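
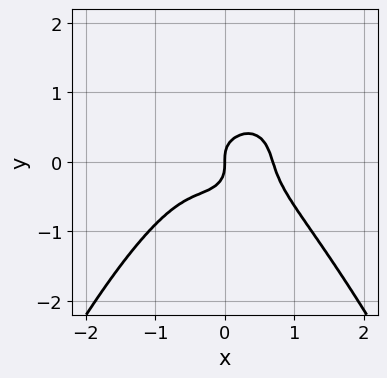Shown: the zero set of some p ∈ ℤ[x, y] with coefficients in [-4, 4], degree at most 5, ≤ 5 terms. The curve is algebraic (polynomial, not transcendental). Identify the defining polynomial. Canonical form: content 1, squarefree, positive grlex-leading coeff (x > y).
1. Degree: the shape is more complex than any degree-3 curve, so deg p = 4.
2. From the visible intercepts: it crosses the x-axis at the gridline x = 0; it crosses the y-axis at the gridline y = 0.
3. Together with the visible shape, these determine p as stated.

3*x^4 + 2*x^2*y + 3*y^3 - x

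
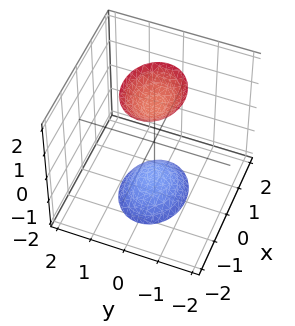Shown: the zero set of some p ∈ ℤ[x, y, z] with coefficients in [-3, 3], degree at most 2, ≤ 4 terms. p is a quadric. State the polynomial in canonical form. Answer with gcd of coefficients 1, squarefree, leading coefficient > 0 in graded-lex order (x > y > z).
2*x^2 + 3*y^2 - z^2 + 2

1. There are 2 components. Treating them together as one polynomial.
2. The degree is 2 — two sheets facing apart; a quadric.
3. Symmetries: it's symmetric under y → −y, forcing even powers of y; mirror symmetry x ↦ −x ⇒ only even powers of x; the z ↦ −z reflection is a symmetry, so z appears only in even powers.
4. Against the integer gridlines: it misses every integer gridline on the y-axis; it misses every integer gridline on the x-axis.
5. Solving for integer coefficients yields p as stated.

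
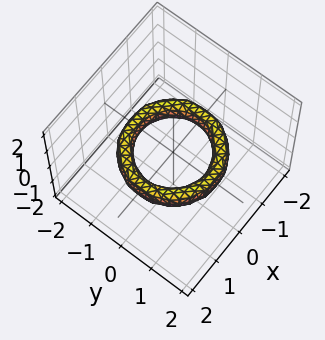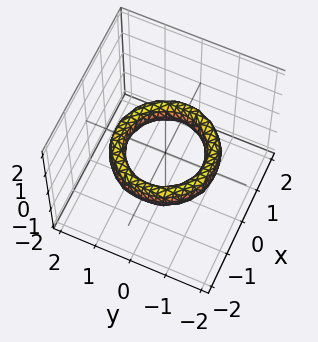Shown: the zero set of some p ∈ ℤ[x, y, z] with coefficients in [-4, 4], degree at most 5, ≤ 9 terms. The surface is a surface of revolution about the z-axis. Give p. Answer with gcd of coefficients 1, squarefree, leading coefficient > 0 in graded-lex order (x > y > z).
x^4 + 2*x^2*y^2 + y^4 - 3*x^2 - 3*y^2 + 2*z^2 + 2

The degree is 4 — the shape is more complex than any degree-3 surface.
Symmetry: the z-axis is an axis of rotation, so x and y enter only as x² + y².
From the axis intercepts and sections: it misses every integer gridline on the z-axis; among the integer gridlines, it crosses the x-axis at x ∈ {-1, 1}; a circular section at z = 0 has radius exactly 1; among the integer gridlines, it crosses the y-axis at y ∈ {-1, 1}.
Matching integer coefficients to the picture gives p.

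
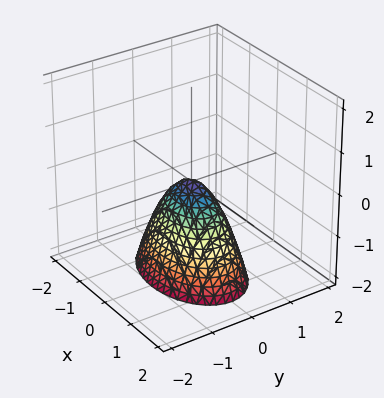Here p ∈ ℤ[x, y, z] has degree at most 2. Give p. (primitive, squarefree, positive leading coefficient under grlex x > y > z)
(a) deg p = 2. A paraboloid; a quadric.
(b) Symmetries: the y ↦ −y reflection is a symmetry, so y appears only in even powers; it's symmetric under x → −x, forcing even powers of x.
(c) Reading off the gridlines: it crosses the x-axis at the gridline x = 0; it meets the z-axis at z = 0 (among the integer gridlines); one y-axis crossing is at y = 0.
(d) These observations pin down the coefficients.

x^2 + 2*y^2 + z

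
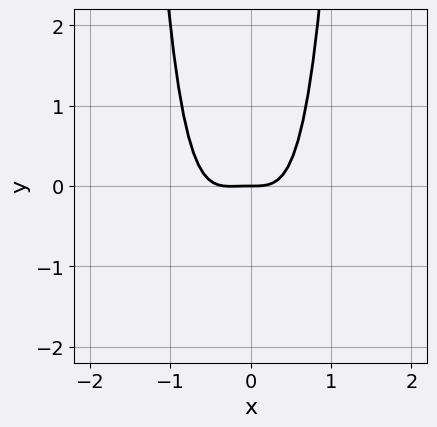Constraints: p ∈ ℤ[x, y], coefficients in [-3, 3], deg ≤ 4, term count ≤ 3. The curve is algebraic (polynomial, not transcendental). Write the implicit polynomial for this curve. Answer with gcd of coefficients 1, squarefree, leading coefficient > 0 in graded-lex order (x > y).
1. deg p = 4. No degree-3 curve has this shape.
2. Checking where it meets the axes: it crosses the x-axis at the gridline x = 0; it meets the y-axis at y = 0 (among the integer gridlines).
3. Fitting integer coefficients to these (and the overall shape) gives p.

3*x^4 + x^3 - y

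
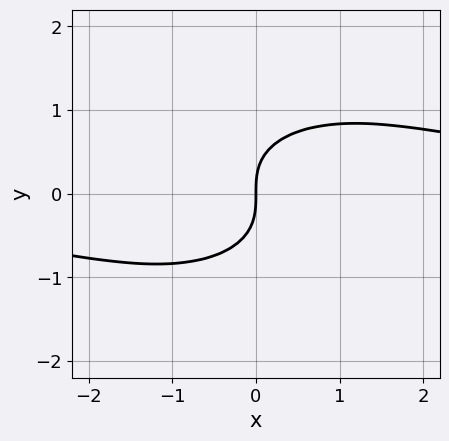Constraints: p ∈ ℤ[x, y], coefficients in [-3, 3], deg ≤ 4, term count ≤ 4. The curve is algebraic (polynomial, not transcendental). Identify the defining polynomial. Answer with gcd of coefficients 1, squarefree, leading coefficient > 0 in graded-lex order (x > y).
(a) deg p = 3. No degree-2 curve has this shape.
(b) Observable constraints: it crosses the y-axis at the gridline y = 0; it crosses the x-axis at the gridline x = 0.
(c) Putting this together gives p.

x^2*y + 2*y^3 - 2*x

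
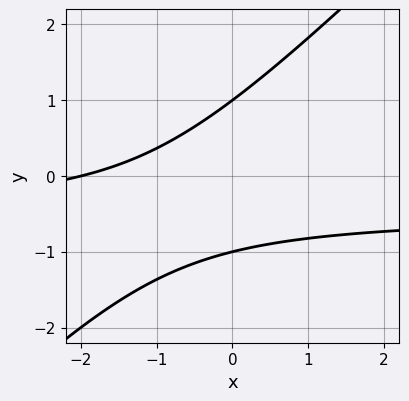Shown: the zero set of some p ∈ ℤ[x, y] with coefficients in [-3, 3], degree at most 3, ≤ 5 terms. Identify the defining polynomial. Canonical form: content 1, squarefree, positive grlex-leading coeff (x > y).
(a) Degree: a generic line meets the curve in up to 2 points, so deg p = 2.
(b) Reading off the gridlines: the y-axis gridline crossings are at y ∈ {-1, 1}; it meets the x-axis at x = -2 (among the integer gridlines).
(c) Assembling these constraints gives the stated polynomial.

2*x*y - 2*y^2 + x + 2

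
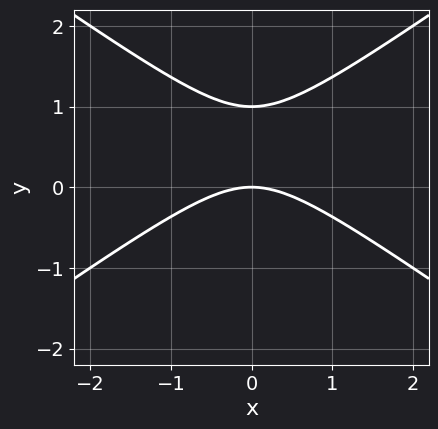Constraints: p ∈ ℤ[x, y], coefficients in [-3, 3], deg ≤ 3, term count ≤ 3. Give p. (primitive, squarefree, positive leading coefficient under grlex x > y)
(a) The degree is 2 — no degree-1 curve has this shape.
(b) Symmetries: mirror symmetry x ↦ −x ⇒ only even powers of x.
(c) From the visible intercepts: the y-axis gridline crossings are at y ∈ {0, 1}; it meets the x-axis at x = 0 (among the integer gridlines).
(d) The integer polynomial consistent with all of this is the stated p.

x^2 - 2*y^2 + 2*y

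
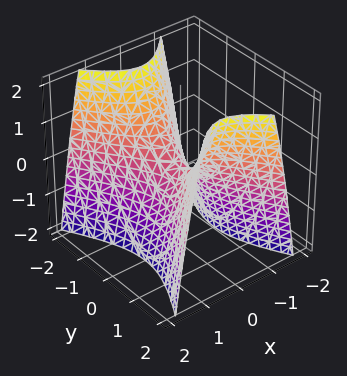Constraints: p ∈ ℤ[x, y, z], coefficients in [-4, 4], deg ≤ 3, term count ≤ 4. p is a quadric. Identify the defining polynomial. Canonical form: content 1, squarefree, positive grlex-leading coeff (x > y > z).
2*x^2 - y^2 + z

(a) deg p = 2. A hyperbolic paraboloid; a quadric.
(b) Symmetries: the x ↦ −x reflection is a symmetry, so x appears only in even powers; mirror symmetry y ↦ −y ⇒ only even powers of y.
(c) From the visible intercepts: it crosses the z-axis at the gridline z = 0; it meets the x-axis at x = 0 (among the integer gridlines); it meets the y-axis at y = 0 (among the integer gridlines).
(d) Assembling these constraints gives the stated polynomial.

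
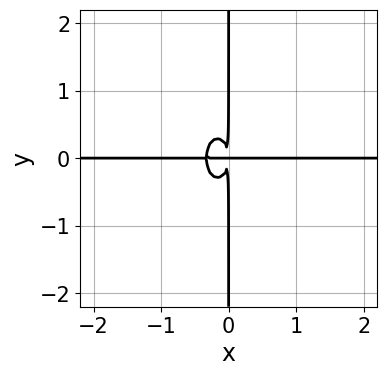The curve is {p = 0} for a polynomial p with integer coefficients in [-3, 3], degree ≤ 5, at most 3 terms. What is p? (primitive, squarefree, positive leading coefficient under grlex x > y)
The degree is 4 — no degree-3 curve has this shape.
From the visible intercepts: the visible x-axis segment lies entirely on the curve; the visible y-axis segment lies entirely on the curve.
The integer polynomial consistent with all of this is the stated p.

3*x^3*y + x*y^3 + x^2*y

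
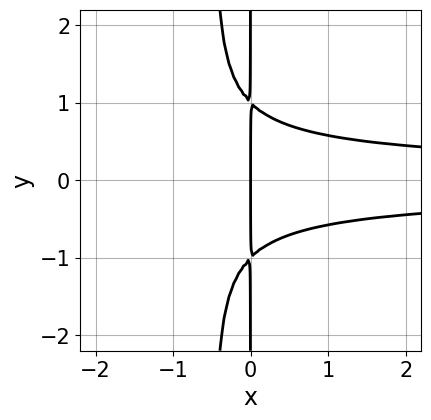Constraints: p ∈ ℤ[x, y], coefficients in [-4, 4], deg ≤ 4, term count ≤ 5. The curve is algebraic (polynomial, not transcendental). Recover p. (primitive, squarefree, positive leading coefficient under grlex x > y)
1. deg p = 4.
2. Symmetries: the y ↦ −y reflection is a symmetry, so y appears only in even powers.
3. Observable constraints: it crosses the x-axis at the gridline x = 0; the visible y-axis segment lies entirely on the curve.
4. The integer polynomial consistent with all of this is the stated p.

2*x^2*y^2 + x*y^2 - x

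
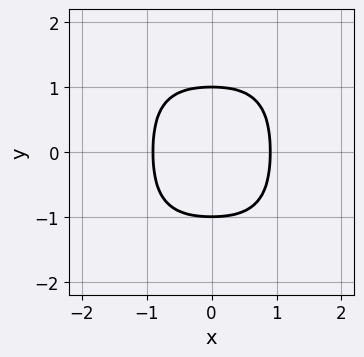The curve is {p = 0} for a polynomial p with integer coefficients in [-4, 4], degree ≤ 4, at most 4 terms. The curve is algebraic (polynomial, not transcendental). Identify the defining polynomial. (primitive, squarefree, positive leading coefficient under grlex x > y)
(a) Degree: a generic line meets the curve in up to 4 points, so deg p = 4.
(b) Symmetries: the x ↦ −x reflection is a symmetry, so x appears only in even powers; it's symmetric under y → −y, forcing even powers of y.
(c) Observable constraints: the y-axis gridline crossings are at y ∈ {-1, 1}.
(d) These observations pin down the coefficients.

3*x^4 + 2*x^2*y^2 + 2*y^4 - 2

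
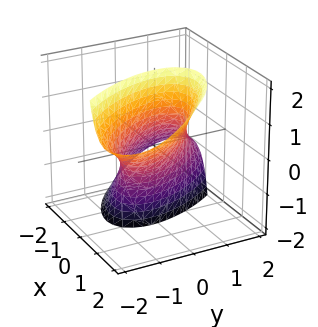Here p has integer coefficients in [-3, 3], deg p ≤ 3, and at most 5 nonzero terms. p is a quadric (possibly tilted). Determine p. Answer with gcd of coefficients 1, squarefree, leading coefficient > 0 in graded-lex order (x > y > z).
The degree is 2 — a generic line meets the surface in up to 2 points.
Observable constraints: the y-axis gridline crossings are at y ∈ {-1, 1}; it misses every integer gridline on the z-axis.
The integer polynomial consistent with all of this is the stated p.

3*x^2 + 3*x*y - 3*x*z + 2*y^2 - 2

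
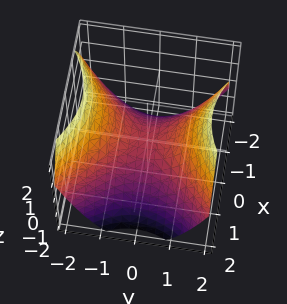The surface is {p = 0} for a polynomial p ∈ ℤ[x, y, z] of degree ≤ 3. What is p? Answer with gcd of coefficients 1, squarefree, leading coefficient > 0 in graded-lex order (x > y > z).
1. deg p = 2.
2. Symmetries: the y ↦ −y reflection is a symmetry, so y appears only in even powers; mirror symmetry x ↦ −x ⇒ only even powers of x.
3. From the visible intercepts: it meets the z-axis at z = 0 (among the integer gridlines); it crosses the y-axis at the gridline y = 0; one x-axis crossing is at x = 0.
4. These observations pin down the coefficients.

2*x^2 - 2*y^2 + 3*z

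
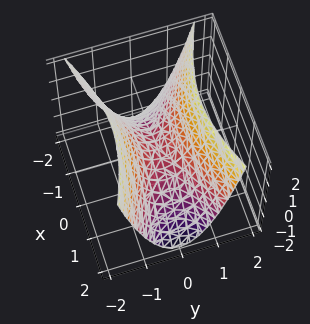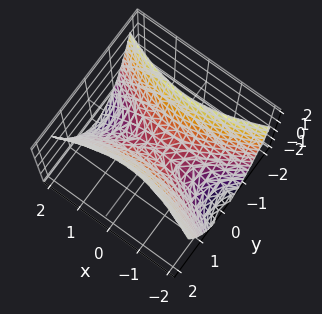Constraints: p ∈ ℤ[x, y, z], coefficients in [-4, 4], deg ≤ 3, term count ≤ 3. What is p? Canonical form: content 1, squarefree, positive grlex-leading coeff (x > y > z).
(a) Degree: a hyperbolic paraboloid; a quadric, so deg p = 2.
(b) Symmetries: the x ↦ −x reflection is a symmetry, so x appears only in even powers; the y ↦ −y reflection is a symmetry, so y appears only in even powers.
(c) Against the integer gridlines: it crosses the z-axis at the gridline z = 0; one x-axis crossing is at x = 0; one y-axis crossing is at y = 0.
(d) The integer polynomial consistent with all of this is the stated p.

x^2 - 3*y^2 + 2*z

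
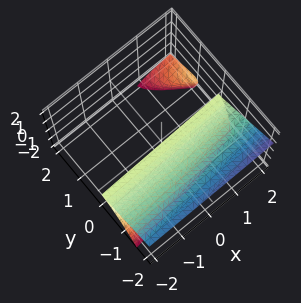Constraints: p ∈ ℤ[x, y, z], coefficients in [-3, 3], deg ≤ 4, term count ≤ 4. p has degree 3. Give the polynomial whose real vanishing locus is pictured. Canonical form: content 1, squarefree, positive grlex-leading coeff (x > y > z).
x*z^2 - 2*y^3 - 3*y^2*z - 3*z^2

I count 2 distinct pieces. Treating them together as one polynomial.
deg p = 3. No degree-2 surface has this shape.
From the visible intercepts: it meets the z-axis at z = 0 (among the integer gridlines); every point of the x-axis in the box is on the surface.
The integer polynomial consistent with all of this is the stated p.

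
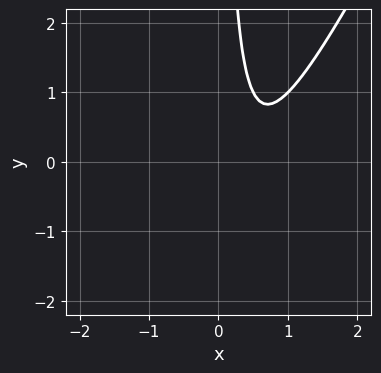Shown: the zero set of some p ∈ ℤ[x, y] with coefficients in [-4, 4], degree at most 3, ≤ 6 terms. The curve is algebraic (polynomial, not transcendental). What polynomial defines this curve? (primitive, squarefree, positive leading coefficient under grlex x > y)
2*x^2 - x*y - 2*x + 1

(a) deg p = 2.
(b) From the visible intercepts: no x-intercept at any integer in the box; the curve avoids every integer y-axis point in the box.
(c) Fitting integer coefficients to these (and the overall shape) gives p.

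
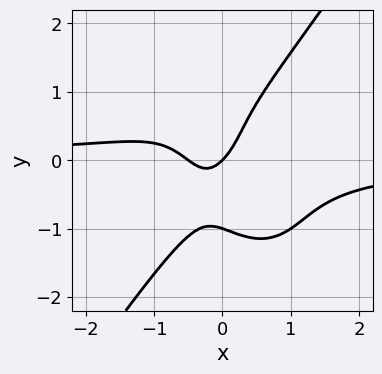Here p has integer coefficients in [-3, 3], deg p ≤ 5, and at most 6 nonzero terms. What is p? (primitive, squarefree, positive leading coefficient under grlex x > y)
(a) The degree is 4 — no degree-3 curve has this shape.
(b) From the axis intercepts and sections: it meets the x-axis at x = 0 (among the integer gridlines); the y-axis gridline crossings are at y ∈ {-1, 0}.
(c) These observations pin down the coefficients.

3*x^3*y - y^4 + 2*x^2 + x - y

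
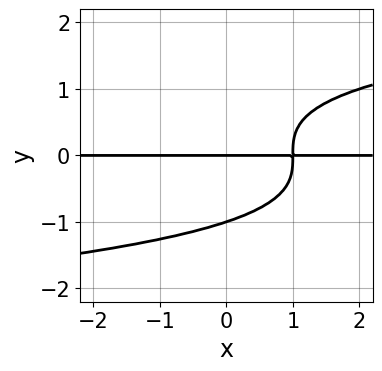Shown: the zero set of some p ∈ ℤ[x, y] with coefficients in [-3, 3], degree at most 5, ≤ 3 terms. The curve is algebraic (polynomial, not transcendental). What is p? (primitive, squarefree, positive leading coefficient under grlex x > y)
y^4 - x*y + y

1. Degree: the shape is more complex than any degree-3 curve, so deg p = 4.
2. From the axis intercepts and sections: the visible x-axis segment lies entirely on the curve; among the integer gridlines, it crosses the y-axis at y ∈ {-1, 0}.
3. These observations pin down the coefficients.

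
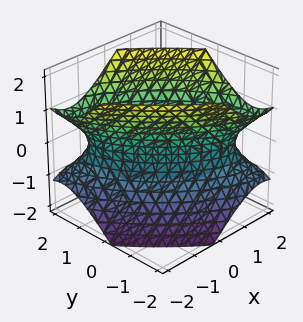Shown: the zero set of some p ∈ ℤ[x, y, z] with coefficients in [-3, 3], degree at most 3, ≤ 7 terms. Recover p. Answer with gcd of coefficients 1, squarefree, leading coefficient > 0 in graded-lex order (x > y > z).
2*x^2 + 3*x*y + 2*y^2 - 2*z^2 - 2

Degree: no degree-1 surface has this shape, so deg p = 2.
Against the integer gridlines: among the integer gridlines, it crosses the y-axis at y ∈ {-1, 1}; the x-axis gridline crossings are at x ∈ {-1, 1}; the surface avoids every integer z-axis point in the box.
Assembling these constraints gives the stated polynomial.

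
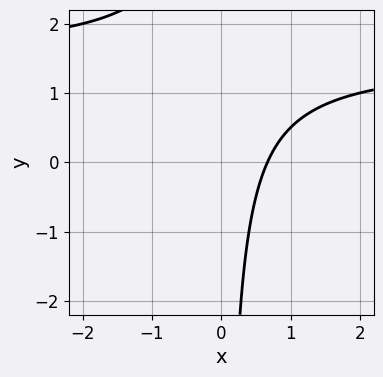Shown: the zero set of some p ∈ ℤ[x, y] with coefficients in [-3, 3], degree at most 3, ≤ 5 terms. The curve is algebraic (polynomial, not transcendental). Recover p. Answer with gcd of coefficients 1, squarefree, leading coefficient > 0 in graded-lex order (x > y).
2*x*y - 3*x + 2

The degree is 2 — a generic line meets the curve in up to 2 points.
From the axis intercepts and sections: it misses every integer gridline on the y-axis.
Together with the visible shape, these determine p as stated.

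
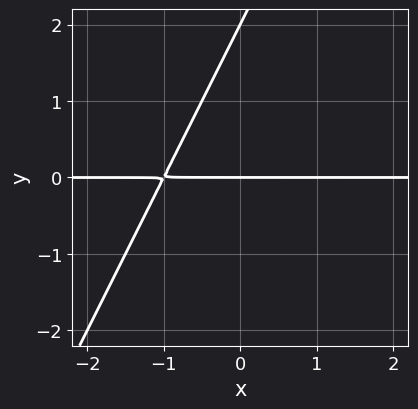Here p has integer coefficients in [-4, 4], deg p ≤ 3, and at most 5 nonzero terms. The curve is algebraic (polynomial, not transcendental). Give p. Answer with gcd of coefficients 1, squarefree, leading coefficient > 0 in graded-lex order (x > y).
2*x*y - y^2 + 2*y

The degree is 2 — the shape is more complex than any degree-1 curve.
Reading off the gridlines: every point of the x-axis in the box is on the curve; among the integer gridlines, it crosses the y-axis at y ∈ {0, 2}.
The integer polynomial consistent with all of this is the stated p.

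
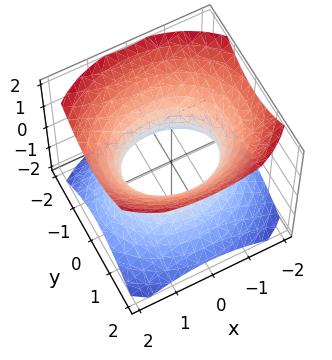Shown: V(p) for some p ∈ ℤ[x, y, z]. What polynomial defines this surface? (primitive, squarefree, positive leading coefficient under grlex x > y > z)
2*x^2 + 3*y^2 - 3*z^2 - 3

Degree: one connected sheet with a waist; a quadric, so deg p = 2.
Symmetries: mirror symmetry x ↦ −x ⇒ only even powers of x; the y ↦ −y reflection is a symmetry, so y appears only in even powers; the z ↦ −z reflection is a symmetry, so z appears only in even powers.
From the visible intercepts: the y-axis gridline crossings are at y ∈ {-1, 1}; no z-intercept at any integer in the box.
The integer polynomial consistent with all of this is the stated p.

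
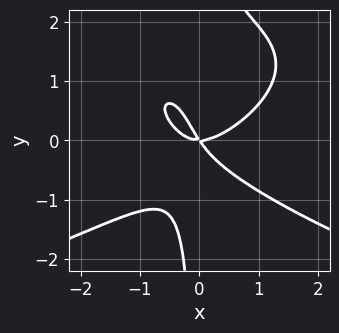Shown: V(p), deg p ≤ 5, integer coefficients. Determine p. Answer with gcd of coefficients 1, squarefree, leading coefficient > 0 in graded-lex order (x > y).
3*x*y^3 + 3*x^3 - 3*x*y^2 - 3*x*y - 2*y^2

First, degree: no degree-3 curve has this shape, so deg p = 4.
Next, from the axis intercepts and sections: it meets the x-axis at x = 0 (among the integer gridlines); it crosses the y-axis at the gridline y = 0.
Finally, matching integer coefficients to the picture gives p.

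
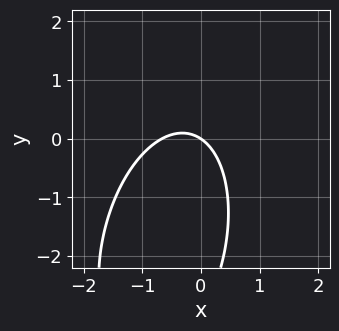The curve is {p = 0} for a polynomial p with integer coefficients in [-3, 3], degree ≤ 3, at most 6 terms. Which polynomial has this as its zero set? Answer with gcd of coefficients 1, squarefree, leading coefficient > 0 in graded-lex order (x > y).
Degree: no degree-1 curve has this shape, so deg p = 2.
Reading off the gridlines: it crosses the x-axis at the gridline x = 0; one y-axis crossing is at y = 0.
Matching integer coefficients to the picture gives p.

3*x^2 - x*y + y^2 + 2*x + 3*y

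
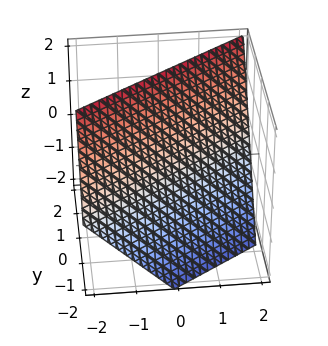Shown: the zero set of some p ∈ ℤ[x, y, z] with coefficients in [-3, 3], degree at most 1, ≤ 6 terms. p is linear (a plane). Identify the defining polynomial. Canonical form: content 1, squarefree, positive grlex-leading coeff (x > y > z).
2*x - 3*y + 2*z - 2

1. The degree is 1 — the surface is flat (a plane).
2. Reading off the gridlines: it crosses the z-axis at the gridline z = 1; one x-axis crossing is at x = 1.
3. Matching integer coefficients to the picture gives p.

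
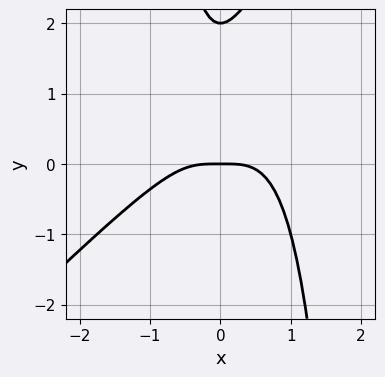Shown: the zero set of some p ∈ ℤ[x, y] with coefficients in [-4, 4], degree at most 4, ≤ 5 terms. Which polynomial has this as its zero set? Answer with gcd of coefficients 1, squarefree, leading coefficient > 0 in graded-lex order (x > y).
(a) The degree is 4 — the shape is more complex than any degree-3 curve.
(b) Observable constraints: among the integer gridlines, it crosses the y-axis at y ∈ {0, 2}; it meets the x-axis at x = 0 (among the integer gridlines).
(c) Assembling these constraints gives the stated polynomial.

3*x^4 - 3*x^3*y + 3*x^2*y - y^2 + 2*y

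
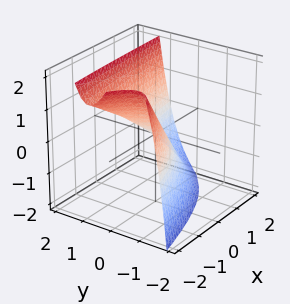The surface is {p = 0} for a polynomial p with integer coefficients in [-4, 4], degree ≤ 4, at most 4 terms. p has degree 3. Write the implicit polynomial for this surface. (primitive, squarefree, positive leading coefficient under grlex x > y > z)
3*y^3 + 2*x*y - 3*x - 3*z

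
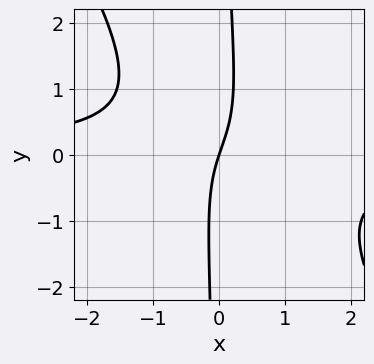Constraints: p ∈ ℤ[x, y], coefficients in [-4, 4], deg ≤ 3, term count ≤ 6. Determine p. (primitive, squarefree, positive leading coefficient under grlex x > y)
(a) deg p = 3. A generic line meets the curve in up to 3 points.
(b) Checking where it meets the axes: one y-axis crossing is at y = 0; it crosses the x-axis at the gridline x = 0.
(c) Matching integer coefficients to the picture gives p.

3*x^2*y + 2*x*y^2 - x*y + 3*x - y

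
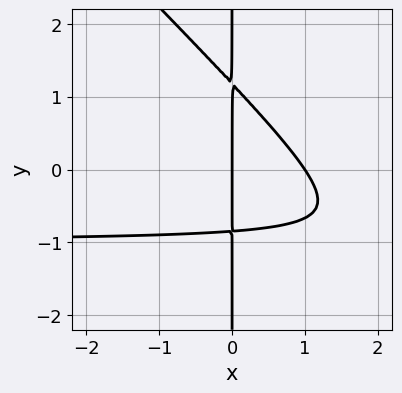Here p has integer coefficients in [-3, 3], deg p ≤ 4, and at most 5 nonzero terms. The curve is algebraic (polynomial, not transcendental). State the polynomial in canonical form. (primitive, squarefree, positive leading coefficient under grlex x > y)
3*x^2*y + 3*x*y^2 + 3*x^2 - x*y - 3*x

The degree is 3 — no degree-2 curve has this shape.
Reading off the gridlines: the x-axis gridline crossings are at x ∈ {0, 1}; the visible y-axis segment lies entirely on the curve.
Matching integer coefficients to the picture gives p.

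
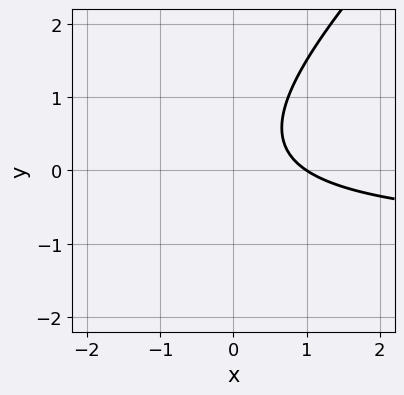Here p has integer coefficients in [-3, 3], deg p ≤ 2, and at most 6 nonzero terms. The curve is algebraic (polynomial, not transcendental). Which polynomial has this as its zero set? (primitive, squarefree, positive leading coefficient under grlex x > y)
2*x*y - 2*y^2 + 2*x + y - 2

First, the degree is 2 — the shape is more complex than any degree-1 curve.
Next, from the visible intercepts: it meets the x-axis at x = 1 (among the integer gridlines); no y-intercept at any integer in the box.
Finally, assembling these constraints gives the stated polynomial.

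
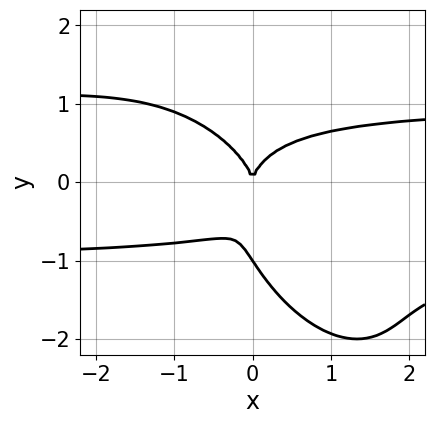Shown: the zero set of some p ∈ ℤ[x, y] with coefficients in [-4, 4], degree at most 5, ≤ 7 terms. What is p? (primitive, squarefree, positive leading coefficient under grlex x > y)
Degree: the shape is more complex than any degree-3 curve, so deg p = 4.
Reading off the gridlines: it crosses the x-axis at the gridline x = 0; among the integer gridlines, it crosses the y-axis at y ∈ {-1, 0}.
Putting this together gives p.

3*x^2*y^2 + 3*x*y^3 + 2*y^4 + 2*y^3 - 3*x^2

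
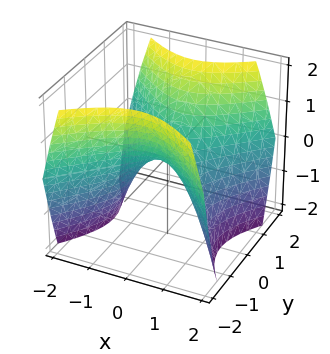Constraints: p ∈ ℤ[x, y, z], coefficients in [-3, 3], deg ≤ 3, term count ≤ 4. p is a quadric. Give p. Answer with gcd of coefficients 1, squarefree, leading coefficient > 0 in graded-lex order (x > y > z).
deg p = 2. A saddle surface; a quadric.
Symmetries: it's symmetric under y → −y, forcing even powers of y; mirror symmetry x ↦ −x ⇒ only even powers of x.
Observable constraints: it meets the z-axis at z = 0 (among the integer gridlines); it crosses the x-axis at the gridline x = 0; it meets the y-axis at y = 0 (among the integer gridlines).
Assembling these constraints gives the stated polynomial.

x^2 - y^2 + z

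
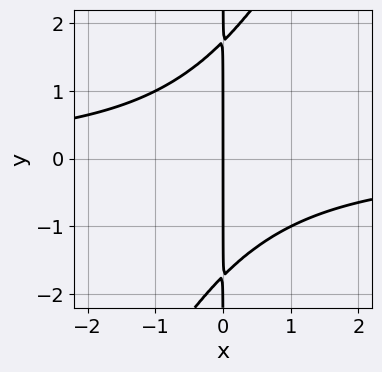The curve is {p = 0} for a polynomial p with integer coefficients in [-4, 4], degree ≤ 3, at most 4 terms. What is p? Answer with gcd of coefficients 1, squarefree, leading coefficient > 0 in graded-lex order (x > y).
1. deg p = 3. The shape is more complex than any degree-2 curve.
2. Checking where it meets the axes: it crosses the x-axis at the gridline x = 0; the visible y-axis segment lies entirely on the curve.
3. Matching integer coefficients to the picture gives p.

2*x^2*y - x*y^2 + 3*x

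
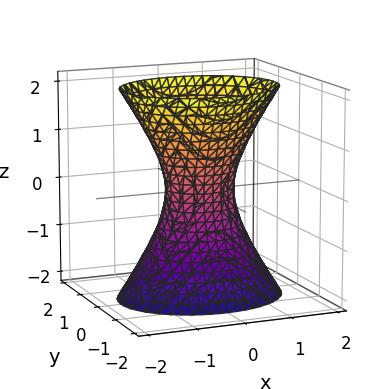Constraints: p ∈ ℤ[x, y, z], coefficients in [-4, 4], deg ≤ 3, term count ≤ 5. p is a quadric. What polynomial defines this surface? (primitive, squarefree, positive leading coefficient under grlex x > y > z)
2*x^2 + 3*y^2 - z^2 - 1

The degree is 2 — one connected sheet with a waist; a quadric.
Symmetries: it's symmetric under z → −z, forcing even powers of z; it's symmetric under y → −y, forcing even powers of y; the x ↦ −x reflection is a symmetry, so x appears only in even powers.
Checking where it meets the axes: it misses every integer gridline on the z-axis.
Solving for integer coefficients yields p as stated.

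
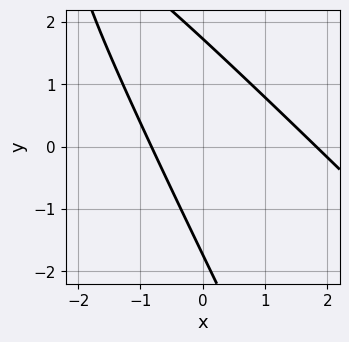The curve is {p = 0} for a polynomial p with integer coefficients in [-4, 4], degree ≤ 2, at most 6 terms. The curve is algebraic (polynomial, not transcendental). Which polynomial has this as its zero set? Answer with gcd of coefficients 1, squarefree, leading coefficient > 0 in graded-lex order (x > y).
(a) deg p = 2. The shape is more complex than any degree-1 curve.
(b) The integer polynomial consistent with all of this is the stated p.

2*x^2 + 3*x*y + y^2 - 2*x - 3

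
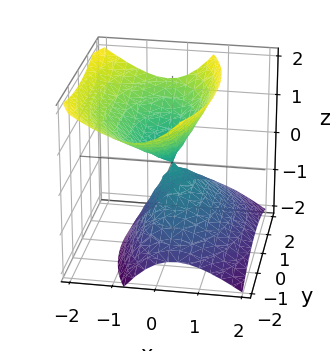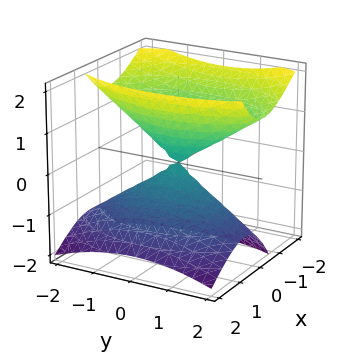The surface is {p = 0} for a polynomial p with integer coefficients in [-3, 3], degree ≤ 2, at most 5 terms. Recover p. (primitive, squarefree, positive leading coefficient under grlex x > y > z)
1. I count 2 distinct pieces. They look like related sheets of one shape, so recover p as a whole.
2. Degree: no degree-1 surface has this shape, so deg p = 2.
3. Against the integer gridlines: it crosses the z-axis at the gridline z = 0; one x-axis crossing is at x = 0; one y-axis crossing is at y = 0.
4. Fitting integer coefficients to these (and the overall shape) gives p.

3*x^2 + 2*x*z + y^2 - 2*z^2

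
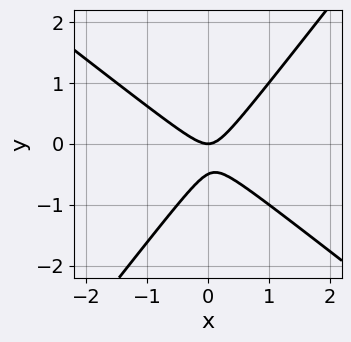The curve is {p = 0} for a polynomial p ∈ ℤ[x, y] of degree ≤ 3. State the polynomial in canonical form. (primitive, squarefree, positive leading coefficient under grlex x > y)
2*x^2 + x*y - 2*y^2 - y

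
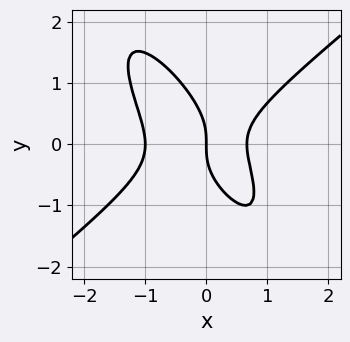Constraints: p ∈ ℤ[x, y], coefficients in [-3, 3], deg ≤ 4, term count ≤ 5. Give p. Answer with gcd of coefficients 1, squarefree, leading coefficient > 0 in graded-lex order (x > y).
3*x^3 - 3*x*y^2 - 2*y^3 + x^2 - 2*x

First, deg p = 3. No degree-2 curve has this shape.
Then, checking where it meets the axes: it meets the y-axis at y = 0 (among the integer gridlines); the x-axis gridline crossings are at x ∈ {-1, 0}.
Finally, matching integer coefficients to the picture gives p.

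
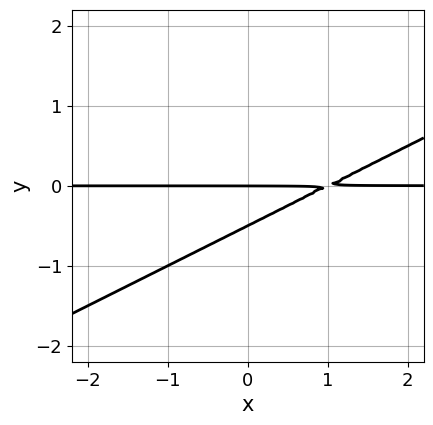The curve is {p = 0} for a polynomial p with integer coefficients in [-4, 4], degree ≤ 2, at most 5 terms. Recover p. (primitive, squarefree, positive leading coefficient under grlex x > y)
x*y - 2*y^2 - y

First, the degree is 2 — the shape is more complex than any degree-1 curve.
Then, checking where it meets the axes: the visible x-axis segment lies entirely on the curve; one y-axis crossing is at y = 0.
Finally, fitting integer coefficients to these (and the overall shape) gives p.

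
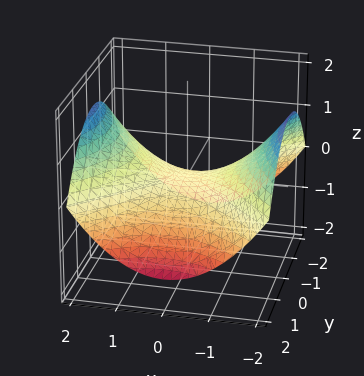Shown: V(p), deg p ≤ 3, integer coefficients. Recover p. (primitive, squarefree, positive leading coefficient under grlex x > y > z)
x^2 - y^2 - 3*z

1. Degree: a saddle surface; a quadric, so deg p = 2.
2. Symmetries: it's symmetric under x → −x, forcing even powers of x; the y ↦ −y reflection is a symmetry, so y appears only in even powers.
3. Checking where it meets the axes: it crosses the y-axis at the gridline y = 0; it crosses the x-axis at the gridline x = 0; it crosses the z-axis at the gridline z = 0.
4. Matching integer coefficients to the picture gives p.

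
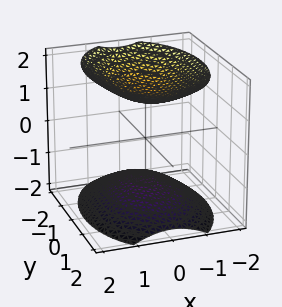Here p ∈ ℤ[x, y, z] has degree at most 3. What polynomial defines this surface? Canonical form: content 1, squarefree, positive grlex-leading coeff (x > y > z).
2*x^2 + y^2 - 2*z^2 + 3

1. There are 2 components. Treating them together as one polynomial.
2. deg p = 2. Two sheets facing apart; a quadric.
3. Symmetries: the z ↦ −z reflection is a symmetry, so z appears only in even powers; the x ↦ −x reflection is a symmetry, so x appears only in even powers; mirror symmetry y ↦ −y ⇒ only even powers of y.
4. From the axis intercepts and sections: it misses every integer gridline on the y-axis; it misses every integer gridline on the x-axis.
5. Matching integer coefficients to the picture gives p.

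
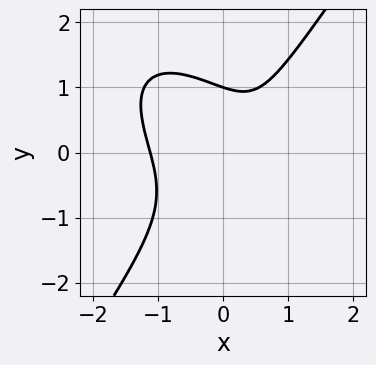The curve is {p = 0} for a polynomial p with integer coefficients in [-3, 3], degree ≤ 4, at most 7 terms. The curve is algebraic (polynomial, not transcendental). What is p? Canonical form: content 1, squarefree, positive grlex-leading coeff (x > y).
(a) Degree: no degree-2 curve has this shape, so deg p = 3.
(b) From the axis intercepts and sections: it meets the y-axis at y = 1 (among the integer gridlines).
(c) Matching integer coefficients to the picture gives p.

3*x^3 + 2*x^2*y - 2*y^3 - 2*x + 2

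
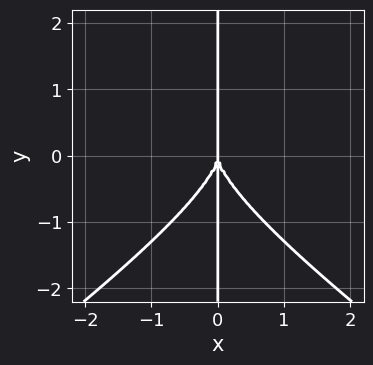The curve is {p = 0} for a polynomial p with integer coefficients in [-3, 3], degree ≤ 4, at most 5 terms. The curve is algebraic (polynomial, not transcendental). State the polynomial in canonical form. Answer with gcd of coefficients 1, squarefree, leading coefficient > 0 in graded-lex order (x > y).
x^3*y - 2*x*y^3 - 3*x^3

(a) The degree is 4 — no degree-3 curve has this shape.
(b) From the visible intercepts: every point of the y-axis in the box is on the curve; it crosses the x-axis at the gridline x = 0.
(c) These observations pin down the coefficients.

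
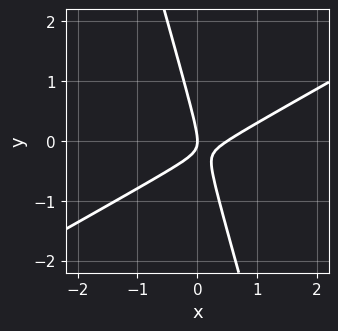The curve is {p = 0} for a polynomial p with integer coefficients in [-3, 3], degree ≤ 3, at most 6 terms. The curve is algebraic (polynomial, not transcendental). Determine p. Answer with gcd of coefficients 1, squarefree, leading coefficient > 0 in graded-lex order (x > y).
1. deg p = 2. The shape is more complex than any degree-1 curve.
2. Against the integer gridlines: it crosses the x-axis at the gridline x = 0; one y-axis crossing is at y = 0.
3. Matching integer coefficients to the picture gives p.

2*x^2 - 3*x*y - y^2 - x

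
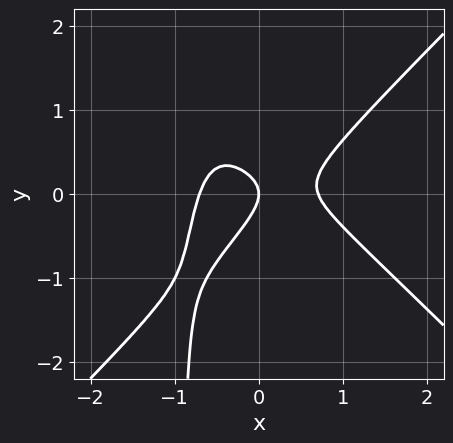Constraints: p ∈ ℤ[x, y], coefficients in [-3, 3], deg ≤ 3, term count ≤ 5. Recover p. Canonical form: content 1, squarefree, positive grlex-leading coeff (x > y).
1. deg p = 3. No degree-2 curve has this shape.
2. From the axis intercepts and sections: it meets the x-axis at x = 0 (among the integer gridlines); it crosses the y-axis at the gridline y = 0.
3. Assembling these constraints gives the stated polynomial.

2*x^3 - 2*x*y^2 + x*y - 2*y^2 - x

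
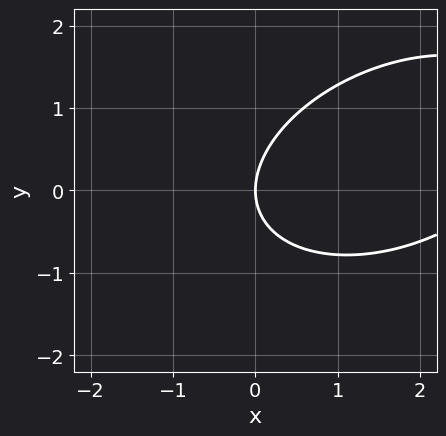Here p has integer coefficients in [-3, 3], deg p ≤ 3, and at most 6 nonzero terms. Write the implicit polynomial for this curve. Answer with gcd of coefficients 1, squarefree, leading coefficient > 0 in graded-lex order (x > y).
Degree: a generic line meets the curve in up to 2 points, so deg p = 2.
Checking where it meets the axes: it crosses the x-axis at the gridline x = 0; one y-axis crossing is at y = 0.
Putting this together gives p.

x^2 - x*y + 2*y^2 - 3*x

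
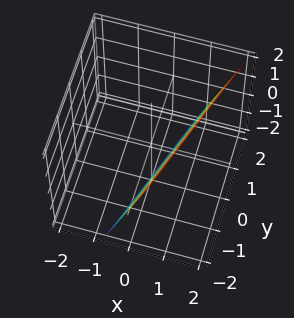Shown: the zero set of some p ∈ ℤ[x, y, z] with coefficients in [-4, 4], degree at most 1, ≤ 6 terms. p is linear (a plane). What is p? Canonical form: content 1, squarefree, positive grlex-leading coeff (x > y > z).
3*x - y - z - 2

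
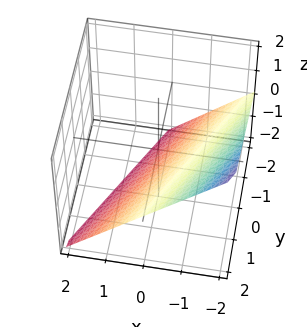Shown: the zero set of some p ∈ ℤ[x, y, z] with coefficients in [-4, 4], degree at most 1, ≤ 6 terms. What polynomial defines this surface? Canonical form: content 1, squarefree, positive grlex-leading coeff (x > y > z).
First, the degree is 1 — every cross-section is a straight line — this is a plane.
Then, from the visible intercepts: one z-axis crossing is at z = -1; one x-axis crossing is at x = -1.
Finally, matching integer coefficients to the picture gives p. Check: (0, 2, 0) on the y-axis lies on the surface, and p(0, 2, 0) = 0. ✓

2*x - y + 2*z + 2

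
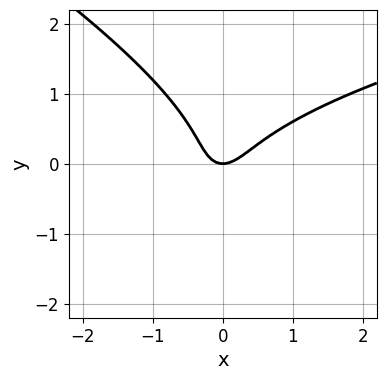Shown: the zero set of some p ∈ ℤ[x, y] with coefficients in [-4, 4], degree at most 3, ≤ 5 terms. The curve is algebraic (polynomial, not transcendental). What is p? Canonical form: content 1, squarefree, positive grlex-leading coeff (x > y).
x*y^2 + 2*y^3 - 2*x^2 + x*y + y

(a) deg p = 3. The shape is more complex than any degree-2 curve.
(b) Reading off the gridlines: one x-axis crossing is at x = 0; it crosses the y-axis at the gridline y = 0.
(c) Fitting integer coefficients to these (and the overall shape) gives p.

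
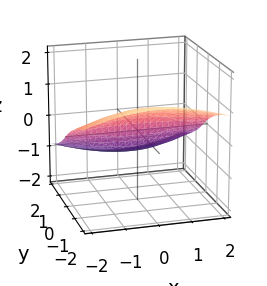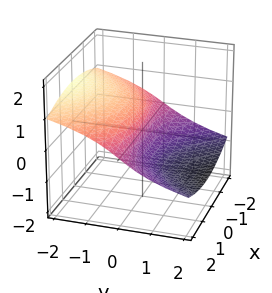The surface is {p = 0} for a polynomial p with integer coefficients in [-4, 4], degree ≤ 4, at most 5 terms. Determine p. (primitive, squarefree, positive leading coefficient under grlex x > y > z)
x^2*z + 3*z^3 + 3*y

(a) Degree: no degree-2 surface has this shape, so deg p = 3.
(b) Against the integer gridlines: one z-axis crossing is at z = 0; one y-axis crossing is at y = 0; the visible x-axis segment lies entirely on the surface.
(c) Matching integer coefficients to the picture gives p.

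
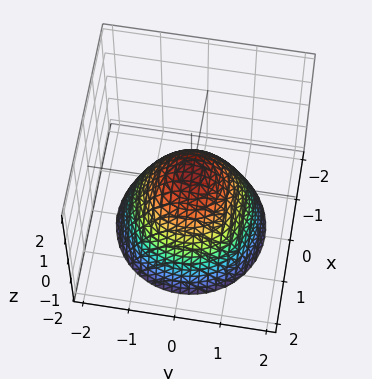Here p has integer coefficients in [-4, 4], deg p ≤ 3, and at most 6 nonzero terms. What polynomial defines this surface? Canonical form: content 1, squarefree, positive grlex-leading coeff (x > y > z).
2*x^2 + 2*y^2 + 2*z - 1

(a) The degree is 2 — the shape is more complex than any degree-1 surface.
(b) Symmetries: rotational symmetry about the z-axis ⇒ p depends on x, y only through x² + y².
(c) Observable constraints: a circular section at z = -1 has radius between 1 and 2.
(d) Assembling these constraints gives the stated polynomial.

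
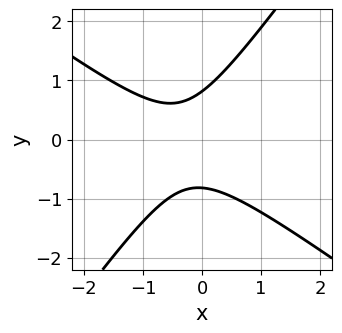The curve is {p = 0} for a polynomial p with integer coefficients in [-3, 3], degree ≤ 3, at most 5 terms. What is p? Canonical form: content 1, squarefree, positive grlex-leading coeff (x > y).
3*x^2 + 2*x*y - 3*y^2 + 2*x + 2

First, deg p = 2.
Next, observable constraints: the curve avoids every integer x-axis point in the box.
Finally, putting this together gives p.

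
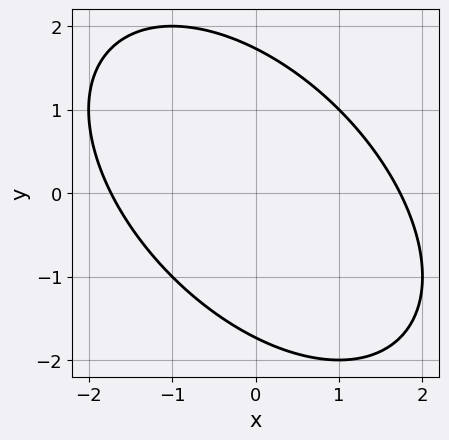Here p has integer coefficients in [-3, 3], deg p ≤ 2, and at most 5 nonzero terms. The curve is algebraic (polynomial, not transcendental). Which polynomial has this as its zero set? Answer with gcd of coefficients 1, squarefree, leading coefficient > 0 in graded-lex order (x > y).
x^2 + x*y + y^2 - 3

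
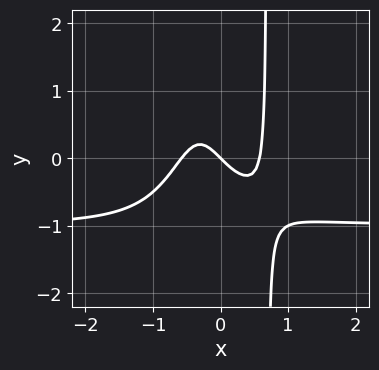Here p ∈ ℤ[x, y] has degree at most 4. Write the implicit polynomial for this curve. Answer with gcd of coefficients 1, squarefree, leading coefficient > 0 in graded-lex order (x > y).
3*x^3*y + 3*x^3 - x - y

deg p = 4.
From the visible intercepts: one y-axis crossing is at y = 0; one x-axis crossing is at x = 0.
Putting this together gives p.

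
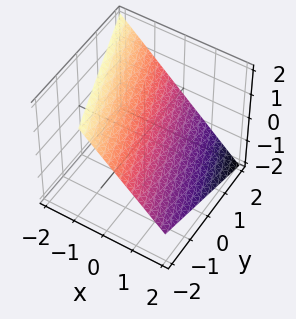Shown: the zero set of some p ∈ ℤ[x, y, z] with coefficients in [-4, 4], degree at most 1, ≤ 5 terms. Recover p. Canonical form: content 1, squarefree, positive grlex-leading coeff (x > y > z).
(a) The degree is 1 — the surface is flat (a plane).
(b) Observable constraints: it crosses the y-axis at the gridline y = 2.
(c) Matching integer coefficients to the picture gives p.

3*x + y + 3*z - 2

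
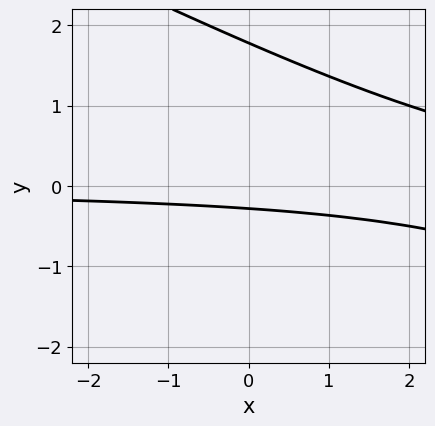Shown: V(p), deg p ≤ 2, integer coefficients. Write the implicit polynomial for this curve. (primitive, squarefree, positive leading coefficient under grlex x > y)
x*y + 2*y^2 - 3*y - 1

First, deg p = 2. The shape is more complex than any degree-1 curve.
Next, from the axis intercepts and sections: no x-intercept at any integer in the box.
Finally, fitting integer coefficients to these (and the overall shape) gives p.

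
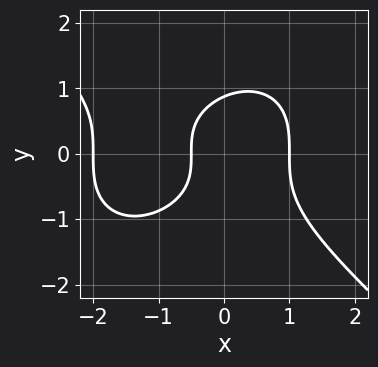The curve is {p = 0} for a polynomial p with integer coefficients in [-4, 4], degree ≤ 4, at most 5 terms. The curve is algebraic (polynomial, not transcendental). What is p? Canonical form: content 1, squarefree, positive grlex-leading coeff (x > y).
Degree: no degree-2 curve has this shape, so deg p = 3.
Reading off the gridlines: the x-axis gridline crossings are at x ∈ {-2, 1}.
Assembling these constraints gives the stated polynomial.

2*x^3 + 3*y^3 + 3*x^2 - 3*x - 2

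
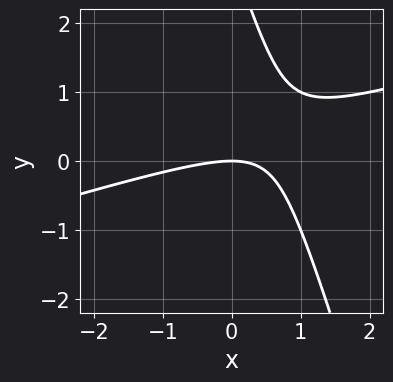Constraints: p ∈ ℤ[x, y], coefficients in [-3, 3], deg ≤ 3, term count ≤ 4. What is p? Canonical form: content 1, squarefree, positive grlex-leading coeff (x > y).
x^2 - 3*x*y - y^2 + 3*y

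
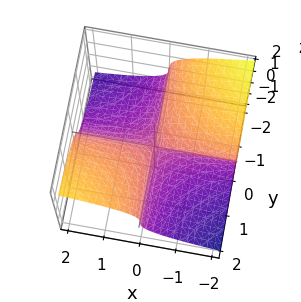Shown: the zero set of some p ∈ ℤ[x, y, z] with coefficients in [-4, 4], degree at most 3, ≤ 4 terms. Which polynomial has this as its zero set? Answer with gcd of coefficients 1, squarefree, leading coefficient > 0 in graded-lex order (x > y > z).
Degree: a generic line meets the surface in up to 3 points, so deg p = 3.
From the axis intercepts and sections: every point of the x-axis in the box is on the surface; every point of the y-axis in the box is on the surface.
Matching integer coefficients to the picture gives p.

3*z^3 - 3*x*y + x*z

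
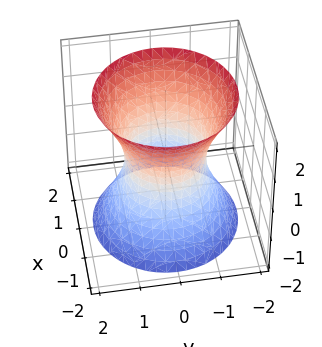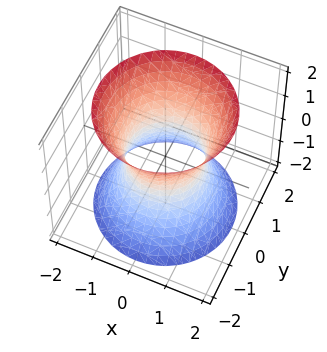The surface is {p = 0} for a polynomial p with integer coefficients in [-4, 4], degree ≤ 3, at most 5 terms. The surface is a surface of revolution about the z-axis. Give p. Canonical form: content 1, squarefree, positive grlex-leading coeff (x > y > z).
2*x^2 + 2*y^2 - z^2 - 2

(a) Degree: the shape is more complex than any degree-1 surface, so deg p = 2.
(b) Symmetries: rotational symmetry about the z-axis ⇒ p depends on x, y only through x² + y².
(c) Observable constraints: among the integer gridlines, it crosses the x-axis at x ∈ {-1, 1}; a circular section at z = 0 has radius exactly 1; the surface avoids every integer z-axis point in the box.
(d) Together with the visible shape, these determine p as stated. Check: (0, 1, 0) on the y-axis lies on the surface, and p(0, 1, 0) = 0. ✓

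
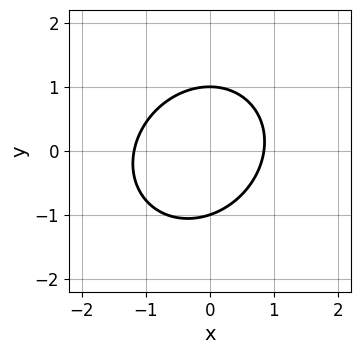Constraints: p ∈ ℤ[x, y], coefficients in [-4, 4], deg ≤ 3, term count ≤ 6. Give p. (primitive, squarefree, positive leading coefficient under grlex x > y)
3*x^2 - x*y + 3*y^2 + x - 3

(a) deg p = 2. The shape is more complex than any degree-1 curve.
(b) From the visible intercepts: the y-axis gridline crossings are at y ∈ {-1, 1}.
(c) Matching integer coefficients to the picture gives p.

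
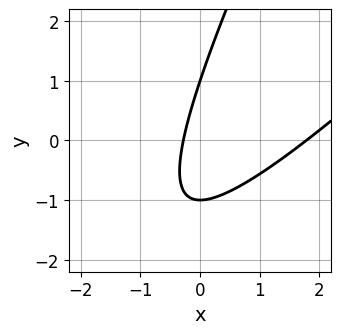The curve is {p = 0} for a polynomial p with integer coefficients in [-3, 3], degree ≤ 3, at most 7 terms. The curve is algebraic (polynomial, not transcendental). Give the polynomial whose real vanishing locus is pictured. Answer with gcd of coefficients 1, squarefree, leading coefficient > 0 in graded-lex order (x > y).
First, the degree is 2 — no degree-1 curve has this shape.
Next, from the axis intercepts and sections: among the integer gridlines, it crosses the y-axis at y ∈ {-1, 1}.
Finally, the integer polynomial consistent with all of this is the stated p.

2*x^2 - 3*x*y + y^2 - 3*x - 1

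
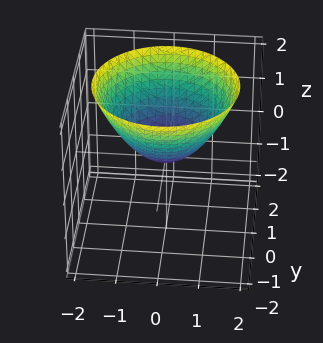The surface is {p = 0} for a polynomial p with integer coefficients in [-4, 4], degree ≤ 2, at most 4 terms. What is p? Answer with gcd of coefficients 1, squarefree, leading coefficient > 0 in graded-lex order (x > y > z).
1. Degree: a single bowl opening along one axis; a quadric, so deg p = 2.
2. Symmetries: the z-axis is an axis of rotation, so x and y enter only as x² + y².
3. Observable constraints: one z-axis crossing is at z = 0; it meets the y-axis at y = 0 (among the integer gridlines); it meets the x-axis at x = 0 (among the integer gridlines); a circular section at z = 2 has radius between 1 and 2.
4. Assembling these constraints gives the stated polynomial.

2*x^2 + 2*y^2 - 3*z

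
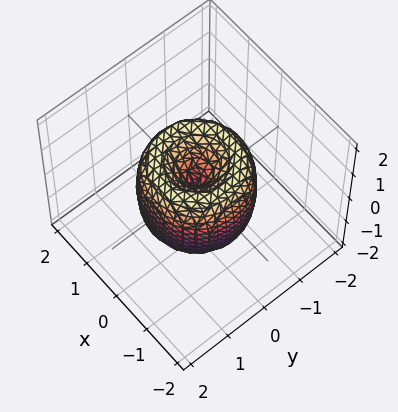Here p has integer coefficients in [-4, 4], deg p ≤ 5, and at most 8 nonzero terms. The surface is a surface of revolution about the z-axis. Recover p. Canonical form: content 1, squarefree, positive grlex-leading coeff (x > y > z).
2*x^4 + 4*x^2*y^2 + 2*y^4 - 3*x^2 - 3*y^2 + z^2

First, degree: no degree-3 surface has this shape, so deg p = 4.
Then, symmetry: every cross-section ⟂ z is a circle, so x, y appear only via x² + y².
Next, against the integer gridlines: it crosses the y-axis at the gridline y = 0; it meets the x-axis at x = 0 (among the integer gridlines); it crosses the z-axis at the gridline z = 0.
Finally, assembling these constraints gives the stated polynomial.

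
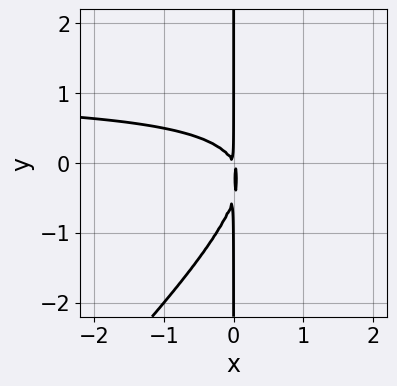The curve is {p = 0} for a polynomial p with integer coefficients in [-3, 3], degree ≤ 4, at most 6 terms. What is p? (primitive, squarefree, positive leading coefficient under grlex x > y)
deg p = 3. A generic line meets the curve in up to 3 points.
From the visible intercepts: every point of the y-axis in the box is on the curve.
Putting this together gives p.

2*x^2*y - 2*x*y^2 - 2*x^2 - x*y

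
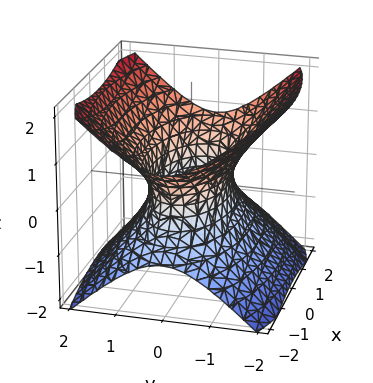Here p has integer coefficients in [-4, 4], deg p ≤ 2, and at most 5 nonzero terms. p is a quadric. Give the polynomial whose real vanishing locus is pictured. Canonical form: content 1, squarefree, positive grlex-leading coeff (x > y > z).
x^2 + 3*y^2 - 3*z^2 - 2

(a) Degree: one connected sheet with a waist; a quadric, so deg p = 2.
(b) Symmetries: mirror symmetry y ↦ −y ⇒ only even powers of y; mirror symmetry z ↦ −z ⇒ only even powers of z; the x ↦ −x reflection is a symmetry, so x appears only in even powers.
(c) Checking where it meets the axes: it misses every integer gridline on the z-axis.
(d) Assembling these constraints gives the stated polynomial.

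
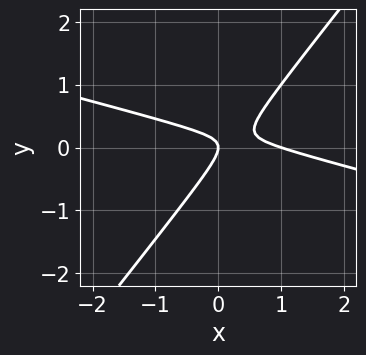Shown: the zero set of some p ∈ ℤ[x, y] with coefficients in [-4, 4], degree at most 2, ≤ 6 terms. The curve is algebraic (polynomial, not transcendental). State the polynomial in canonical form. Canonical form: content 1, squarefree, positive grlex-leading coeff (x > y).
deg p = 2. The shape is more complex than any degree-1 curve.
Observable constraints: it meets the y-axis at y = 0 (among the integer gridlines); among the integer gridlines, it crosses the x-axis at x ∈ {0, 1}.
Matching integer coefficients to the picture gives p.

x^2 + 3*x*y - 3*y^2 - x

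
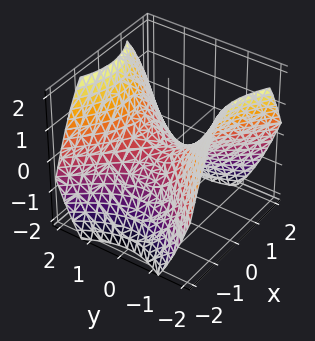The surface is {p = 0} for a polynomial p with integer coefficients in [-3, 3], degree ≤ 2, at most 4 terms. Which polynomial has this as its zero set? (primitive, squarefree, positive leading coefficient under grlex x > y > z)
2*x^2 - 2*y^2 + 3*z

(a) deg p = 2. A saddle surface; a quadric.
(b) Symmetries: mirror symmetry x ↦ −x ⇒ only even powers of x; the y ↦ −y reflection is a symmetry, so y appears only in even powers.
(c) From the visible intercepts: one z-axis crossing is at z = 0; one x-axis crossing is at x = 0.
(d) Together with the visible shape, these determine p as stated.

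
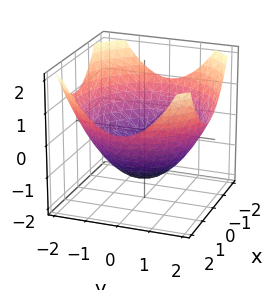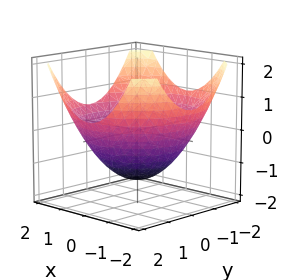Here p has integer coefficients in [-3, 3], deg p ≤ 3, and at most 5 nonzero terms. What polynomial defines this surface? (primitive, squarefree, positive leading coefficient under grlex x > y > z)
x^2 + y^2 - 2*z - 3

1. Degree: a generic line meets the surface in up to 2 points, so deg p = 2.
2. Symmetry: the surface is invariant under rotation about z: p = q(x² + y², z).
3. From the axis intercepts and sections: a circular section at z = 0 has radius between 1 and 2.
4. Solving for integer coefficients yields p as stated.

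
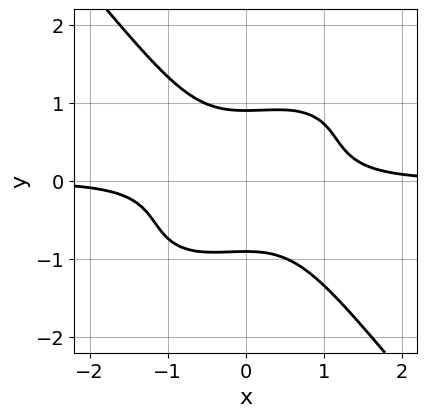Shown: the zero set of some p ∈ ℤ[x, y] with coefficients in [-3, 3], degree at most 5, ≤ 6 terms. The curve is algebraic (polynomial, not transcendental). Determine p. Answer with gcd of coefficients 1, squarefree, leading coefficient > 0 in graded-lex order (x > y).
3*x^3*y - 2*x^2*y^2 + 3*y^4 - 2

(a) The degree is 4 — no degree-3 curve has this shape.
(b) Reading off the gridlines: it misses every integer gridline on the x-axis.
(c) Together with the visible shape, these determine p as stated.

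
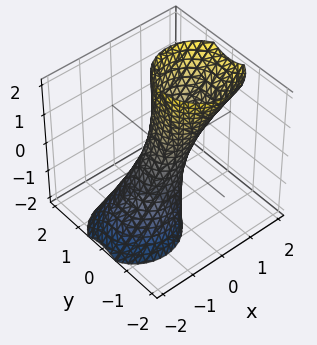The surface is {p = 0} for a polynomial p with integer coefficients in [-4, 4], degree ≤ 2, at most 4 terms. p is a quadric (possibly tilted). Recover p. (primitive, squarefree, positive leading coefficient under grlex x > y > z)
(a) The degree is 2 — the shape is more complex than any degree-1 surface.
(b) From the axis intercepts and sections: no z-intercept at any integer in the box.
(c) Fitting integer coefficients to these (and the overall shape) gives p.

3*x^2 - 3*x*z + 3*y^2 - 1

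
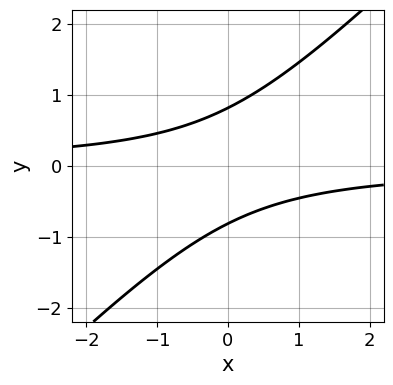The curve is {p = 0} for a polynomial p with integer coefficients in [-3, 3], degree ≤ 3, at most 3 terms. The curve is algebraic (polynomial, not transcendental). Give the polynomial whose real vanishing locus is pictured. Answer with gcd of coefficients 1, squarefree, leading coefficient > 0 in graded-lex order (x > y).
3*x*y - 3*y^2 + 2

(a) deg p = 2. A generic line meets the curve in up to 2 points.
(b) Checking where it meets the axes: no x-intercept at any integer in the box.
(c) The integer polynomial consistent with all of this is the stated p.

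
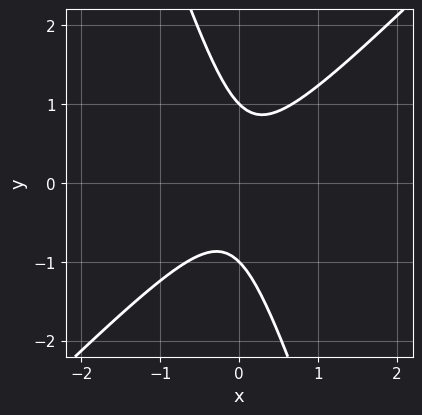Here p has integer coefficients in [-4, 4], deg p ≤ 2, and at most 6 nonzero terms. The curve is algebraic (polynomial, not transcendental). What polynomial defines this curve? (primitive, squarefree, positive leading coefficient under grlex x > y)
3*x^2 - 2*x*y - y^2 + 1

(a) The degree is 2 — no degree-1 curve has this shape.
(b) Checking where it meets the axes: among the integer gridlines, it crosses the y-axis at y ∈ {-1, 1}; no x-intercept at any integer in the box.
(c) The integer polynomial consistent with all of this is the stated p.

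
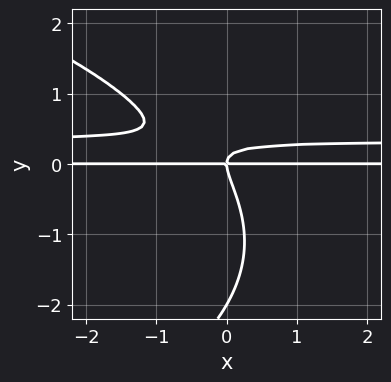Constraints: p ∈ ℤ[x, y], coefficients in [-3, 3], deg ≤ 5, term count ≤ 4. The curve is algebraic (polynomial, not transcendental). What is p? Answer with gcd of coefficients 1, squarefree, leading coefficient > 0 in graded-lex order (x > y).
(a) deg p = 4. No degree-3 curve has this shape.
(b) From the axis intercepts and sections: the visible x-axis segment lies entirely on the curve; among the integer gridlines, it crosses the y-axis at y ∈ {-2, 0}.
(c) Putting this together gives p.

y^4 + 3*x*y^2 + 2*y^3 - x*y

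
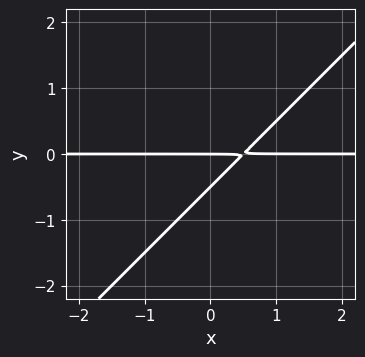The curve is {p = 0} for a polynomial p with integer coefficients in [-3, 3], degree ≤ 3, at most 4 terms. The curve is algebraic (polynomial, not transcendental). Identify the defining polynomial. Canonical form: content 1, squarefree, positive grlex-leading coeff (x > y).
First, degree: the shape is more complex than any degree-1 curve, so deg p = 2.
Next, against the integer gridlines: the visible x-axis segment lies entirely on the curve; one y-axis crossing is at y = 0.
Finally, assembling these constraints gives the stated polynomial.

2*x*y - 2*y^2 - y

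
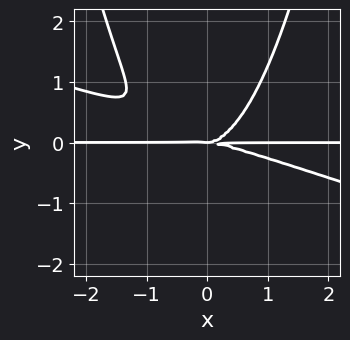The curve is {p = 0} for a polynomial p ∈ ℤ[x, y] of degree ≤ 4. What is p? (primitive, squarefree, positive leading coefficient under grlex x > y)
First, the degree is 4 — the shape is more complex than any degree-3 curve.
Then, reading off the gridlines: the visible x-axis segment lies entirely on the curve; it meets the y-axis at y = 0 (among the integer gridlines).
Finally, solving for integer coefficients yields p as stated.

x^3*y + 3*x^2*y^2 - 3*y^3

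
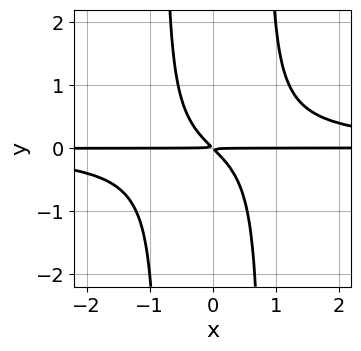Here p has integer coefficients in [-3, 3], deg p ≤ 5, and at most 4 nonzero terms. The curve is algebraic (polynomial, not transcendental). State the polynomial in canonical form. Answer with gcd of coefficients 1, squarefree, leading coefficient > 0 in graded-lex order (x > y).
3*x^2*y^2 - 2*x*y - 2*y^2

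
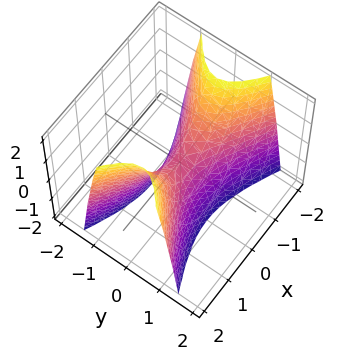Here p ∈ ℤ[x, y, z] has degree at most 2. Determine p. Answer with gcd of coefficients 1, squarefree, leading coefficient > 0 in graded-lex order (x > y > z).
x^2 - 3*y^2 - z

(a) deg p = 2. A saddle surface; a quadric.
(b) Symmetries: mirror symmetry y ↦ −y ⇒ only even powers of y; mirror symmetry x ↦ −x ⇒ only even powers of x.
(c) Against the integer gridlines: one y-axis crossing is at y = 0; it meets the x-axis at x = 0 (among the integer gridlines); one z-axis crossing is at z = 0.
(d) The integer polynomial consistent with all of this is the stated p.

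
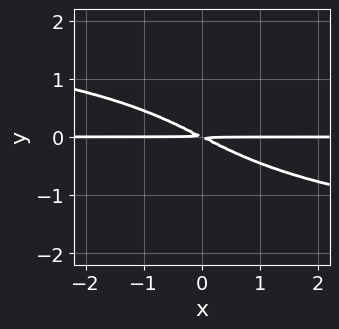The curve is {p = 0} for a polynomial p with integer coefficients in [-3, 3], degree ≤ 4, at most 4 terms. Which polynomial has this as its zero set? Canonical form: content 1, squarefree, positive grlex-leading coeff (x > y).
y^4 + x*y + 2*y^2

First, deg p = 4. The shape is more complex than any degree-3 curve.
Then, checking where it meets the axes: every point of the x-axis in the box is on the curve.
Finally, assembling these constraints gives the stated polynomial.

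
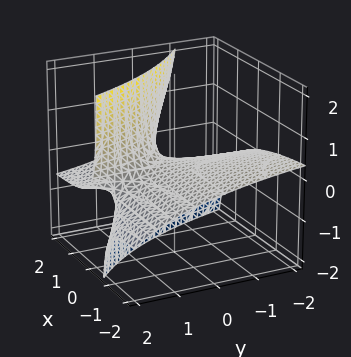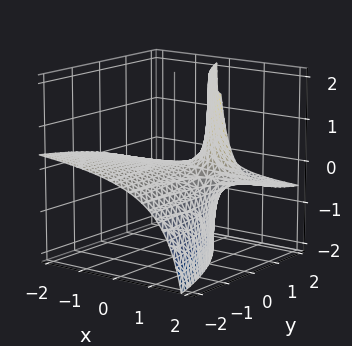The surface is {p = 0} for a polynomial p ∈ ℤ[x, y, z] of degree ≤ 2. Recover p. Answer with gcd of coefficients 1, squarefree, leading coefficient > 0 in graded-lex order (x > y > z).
(a) deg p = 2.
(b) Checking where it meets the axes: the visible y-axis segment lies entirely on the surface; it meets the z-axis at z = 0 (among the integer gridlines); the visible x-axis segment lies entirely on the surface.
(c) Solving for integer coefficients yields p as stated.

x*y + 3*x*z + 2*y*z - 3*z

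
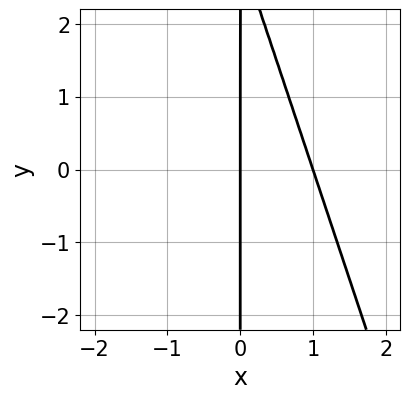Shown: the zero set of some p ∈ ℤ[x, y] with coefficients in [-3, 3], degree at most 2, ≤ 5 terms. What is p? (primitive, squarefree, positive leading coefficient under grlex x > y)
3*x^2 + x*y - 3*x

1. deg p = 2. No degree-1 curve has this shape.
2. Observable constraints: every point of the y-axis in the box is on the curve; among the integer gridlines, it crosses the x-axis at x ∈ {0, 1}.
3. Fitting integer coefficients to these (and the overall shape) gives p.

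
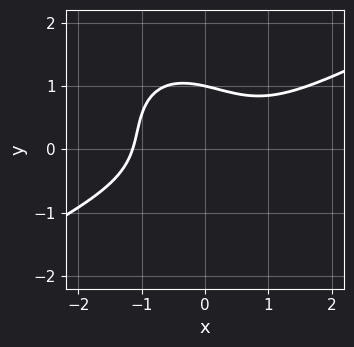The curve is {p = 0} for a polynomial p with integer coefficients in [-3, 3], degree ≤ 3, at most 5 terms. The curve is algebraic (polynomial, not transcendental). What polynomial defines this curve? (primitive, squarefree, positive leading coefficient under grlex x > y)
1. deg p = 3.
2. From the axis intercepts and sections: it crosses the y-axis at the gridline y = 1.
3. Together with the visible shape, these determine p as stated.

2*x^3 - 2*x^2*y - 2*x*y^2 - 3*y^3 + 3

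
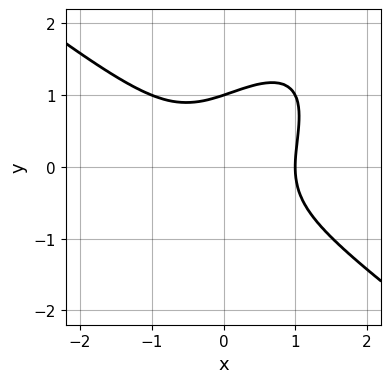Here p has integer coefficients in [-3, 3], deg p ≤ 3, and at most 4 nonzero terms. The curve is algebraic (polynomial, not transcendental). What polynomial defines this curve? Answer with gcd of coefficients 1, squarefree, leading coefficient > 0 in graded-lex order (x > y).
1. The degree is 3 — the shape is more complex than any degree-2 curve.
2. Reading off the gridlines: one x-axis crossing is at x = 1; it crosses the y-axis at the gridline y = 1.
3. The integer polynomial consistent with all of this is the stated p.

x^3 - x*y^2 + y^3 - 1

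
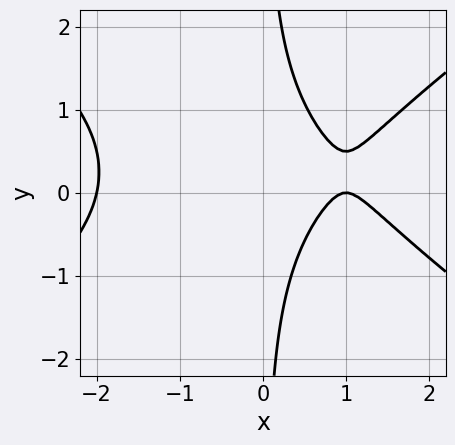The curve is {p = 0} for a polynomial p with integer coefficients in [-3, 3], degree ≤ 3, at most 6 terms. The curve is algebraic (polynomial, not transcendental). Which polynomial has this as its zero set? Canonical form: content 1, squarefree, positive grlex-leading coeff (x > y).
x^3 - 2*x*y^2 + x*y - 3*x + 2

The degree is 3 — a generic line meets the curve in up to 3 points.
From the axis intercepts and sections: it misses every integer gridline on the y-axis; the x-axis gridline crossings are at x ∈ {-2, 1}.
Fitting integer coefficients to these (and the overall shape) gives p.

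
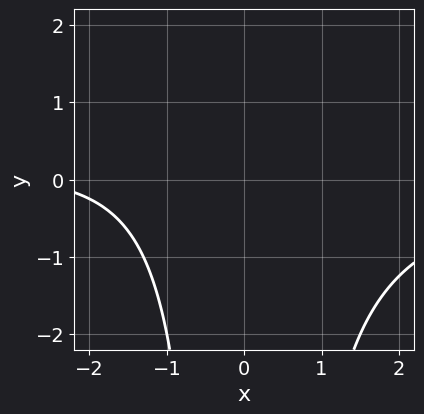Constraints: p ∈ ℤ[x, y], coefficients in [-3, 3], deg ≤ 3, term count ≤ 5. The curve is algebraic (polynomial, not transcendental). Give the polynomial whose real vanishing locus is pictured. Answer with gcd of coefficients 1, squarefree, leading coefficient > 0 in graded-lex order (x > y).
x^2*y + x + 3

First, degree: no degree-2 curve has this shape, so deg p = 3.
Then, against the integer gridlines: no x-intercept at any integer in the box; no y-intercept at any integer in the box.
Finally, solving for integer coefficients yields p as stated.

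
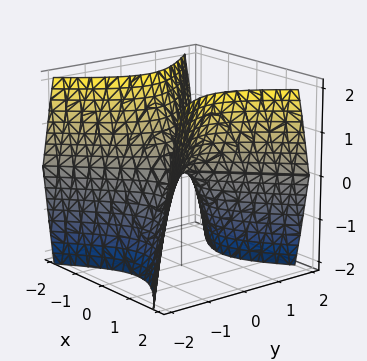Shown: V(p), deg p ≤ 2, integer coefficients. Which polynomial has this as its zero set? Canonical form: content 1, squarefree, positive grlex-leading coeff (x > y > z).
3*x^2 - 3*y^2 - 2*z

1. Degree: a hyperbolic paraboloid; a quadric, so deg p = 2.
2. Symmetries: it's symmetric under y → −y, forcing even powers of y; it's symmetric under x → −x, forcing even powers of x.
3. Observable constraints: it meets the z-axis at z = 0 (among the integer gridlines); it crosses the x-axis at the gridline x = 0; one y-axis crossing is at y = 0.
4. Together with the visible shape, these determine p as stated.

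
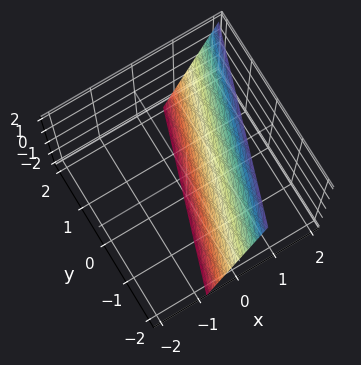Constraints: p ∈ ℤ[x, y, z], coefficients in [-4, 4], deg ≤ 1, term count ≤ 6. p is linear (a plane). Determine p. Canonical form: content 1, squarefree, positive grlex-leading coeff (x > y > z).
1. deg p = 1. The surface is flat (a plane).
2. Checking where it meets the axes: it meets the z-axis at z = -2 (among the integer gridlines); one y-axis crossing is at y = -2.
3. Matching integer coefficients to the picture gives p.

3*x - y - z - 2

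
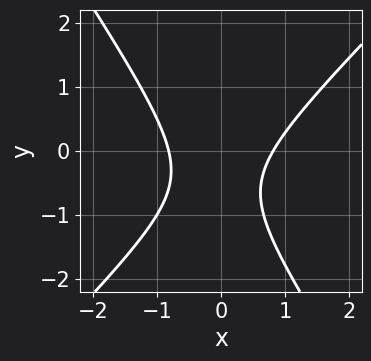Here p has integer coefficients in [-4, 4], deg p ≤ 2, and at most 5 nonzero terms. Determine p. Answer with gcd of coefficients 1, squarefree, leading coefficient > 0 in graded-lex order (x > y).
3*x^2 - x*y - 2*y^2 - 2*y - 2

deg p = 2.
Observable constraints: the curve avoids every integer y-axis point in the box.
Assembling these constraints gives the stated polynomial.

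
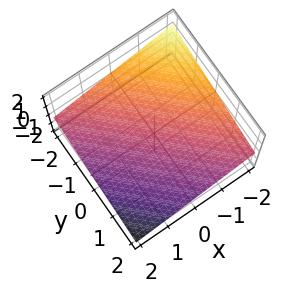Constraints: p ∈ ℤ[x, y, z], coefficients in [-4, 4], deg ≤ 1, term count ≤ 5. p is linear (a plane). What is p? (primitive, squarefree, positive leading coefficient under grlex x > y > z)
(a) Degree: the surface is flat (a plane), so deg p = 1.
(b) From the axis intercepts and sections: it crosses the x-axis at the gridline x = -2; it crosses the y-axis at the gridline y = -2.
(c) These observations pin down the coefficients.

x + y + 3*z + 2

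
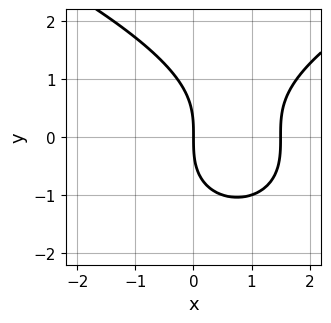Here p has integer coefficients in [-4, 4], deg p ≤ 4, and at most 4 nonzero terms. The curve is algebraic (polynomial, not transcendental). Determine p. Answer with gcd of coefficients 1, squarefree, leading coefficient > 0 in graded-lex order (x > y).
y^3 - 2*x^2 + 3*x

deg p = 3. No degree-2 curve has this shape.
Against the integer gridlines: it meets the y-axis at y = 0 (among the integer gridlines); one x-axis crossing is at x = 0.
Solving for integer coefficients yields p as stated.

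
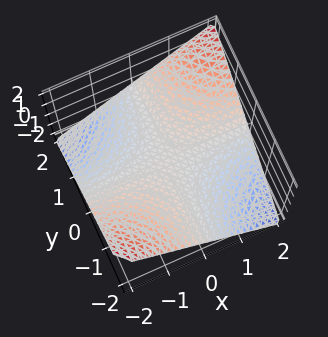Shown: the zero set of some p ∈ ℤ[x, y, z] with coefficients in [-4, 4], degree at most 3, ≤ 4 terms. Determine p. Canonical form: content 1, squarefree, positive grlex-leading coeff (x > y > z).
1. Degree: a hyperbolic paraboloid; a quadric, so deg p = 2.
2. From the visible intercepts: every point of the y-axis in the box is on the surface; every point of the x-axis in the box is on the surface; it meets the z-axis at z = 0 (among the integer gridlines).
3. Fitting integer coefficients to these (and the overall shape) gives p.

x*y - 2*z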